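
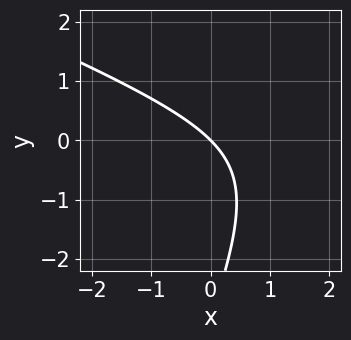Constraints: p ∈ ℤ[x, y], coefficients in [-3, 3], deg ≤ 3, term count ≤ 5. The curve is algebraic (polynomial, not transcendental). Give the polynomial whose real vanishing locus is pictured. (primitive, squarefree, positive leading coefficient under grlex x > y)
x^2 + 2*x*y - y^2 - 3*x - 3*y

(a) deg p = 2. The shape is more complex than any degree-1 curve.
(b) Against the integer gridlines: it crosses the y-axis at the gridline y = 0; it meets the x-axis at x = 0 (among the integer gridlines).
(c) These observations pin down the coefficients.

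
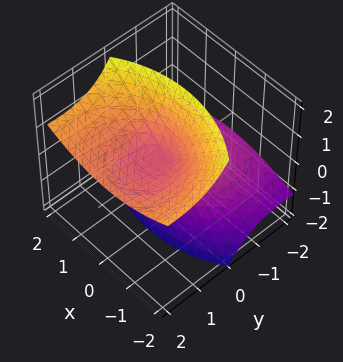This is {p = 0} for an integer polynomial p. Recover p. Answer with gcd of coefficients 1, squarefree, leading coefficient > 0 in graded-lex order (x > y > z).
x^2 + y^2 - 3*y*z - z^2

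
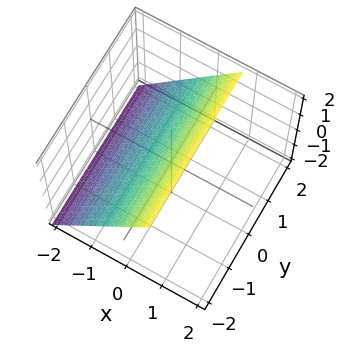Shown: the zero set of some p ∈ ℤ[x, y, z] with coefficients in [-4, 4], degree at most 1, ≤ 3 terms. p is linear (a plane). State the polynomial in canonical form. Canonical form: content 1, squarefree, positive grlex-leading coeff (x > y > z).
3*x - 2*z + 2

(a) The degree is 1 — the surface is flat (a plane).
(b) Observable constraints: it meets the z-axis at z = 1 (among the integer gridlines); the surface avoids every integer y-axis point in the box.
(c) The integer polynomial consistent with all of this is the stated p.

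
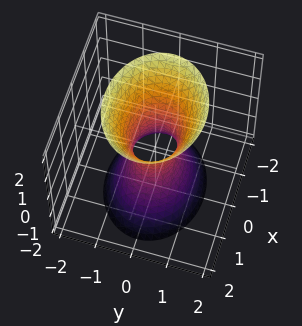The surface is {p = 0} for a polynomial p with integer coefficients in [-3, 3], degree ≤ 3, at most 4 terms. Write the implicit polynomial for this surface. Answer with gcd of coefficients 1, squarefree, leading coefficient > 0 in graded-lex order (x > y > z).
2*x^2 + 3*y^2 - z^2 - 1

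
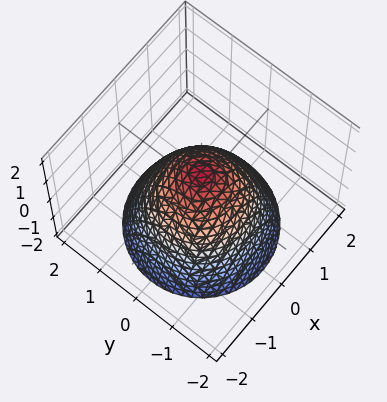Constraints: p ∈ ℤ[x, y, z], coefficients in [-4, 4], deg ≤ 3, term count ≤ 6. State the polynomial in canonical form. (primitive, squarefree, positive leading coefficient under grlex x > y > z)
3*x^2 + 3*y^2 + 3*z - 2

The degree is 2 — the shape is more complex than any degree-1 surface.
Symmetries: rotational symmetry about the z-axis ⇒ p depends on x, y only through x² + y².
Observable constraints: a circular section at z = 0 has radius between 0 and 1.
Solving for integer coefficients yields p as stated.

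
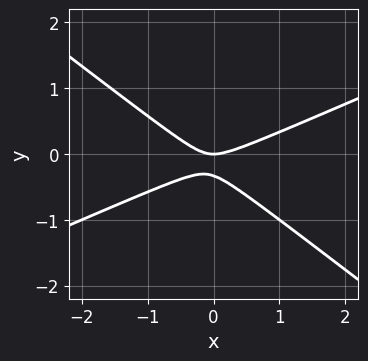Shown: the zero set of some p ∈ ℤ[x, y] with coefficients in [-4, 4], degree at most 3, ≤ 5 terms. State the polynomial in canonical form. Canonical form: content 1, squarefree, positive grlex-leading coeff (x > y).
deg p = 2. The shape is more complex than any degree-1 curve.
Checking where it meets the axes: it crosses the y-axis at the gridline y = 0; it meets the x-axis at x = 0 (among the integer gridlines).
The integer polynomial consistent with all of this is the stated p.

x^2 - x*y - 3*y^2 - y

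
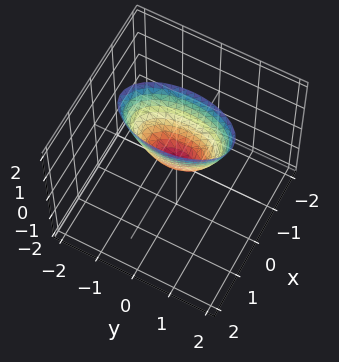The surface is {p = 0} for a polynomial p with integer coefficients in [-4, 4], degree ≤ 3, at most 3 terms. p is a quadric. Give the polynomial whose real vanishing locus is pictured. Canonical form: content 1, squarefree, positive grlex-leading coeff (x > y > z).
1. Degree: a single bowl opening along one axis; a quadric, so deg p = 2.
2. Symmetries: it's symmetric under x → −x, forcing even powers of x; it's symmetric under y → −y, forcing even powers of y.
3. Observable constraints: it meets the y-axis at y = 0 (among the integer gridlines); one x-axis crossing is at x = 0.
4. The integer polynomial consistent with all of this is the stated p.

3*x^2 + y^2 - z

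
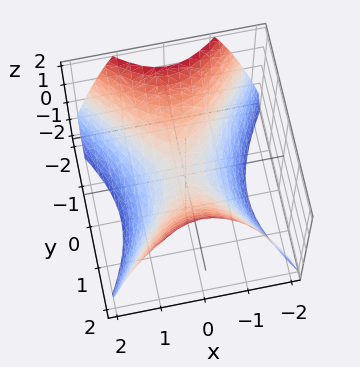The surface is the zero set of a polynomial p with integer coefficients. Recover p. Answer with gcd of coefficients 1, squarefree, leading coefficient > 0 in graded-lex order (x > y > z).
1. The degree is 2 — a hyperbolic paraboloid; a quadric.
2. Symmetries: mirror symmetry y ↦ −y ⇒ only even powers of y; the x ↦ −x reflection is a symmetry, so x appears only in even powers.
3. Observable constraints: it crosses the x-axis at the gridline x = 0; it meets the y-axis at y = 0 (among the integer gridlines).
4. Matching integer coefficients to the picture gives p.

3*x^2 - 2*y^2 + 3*z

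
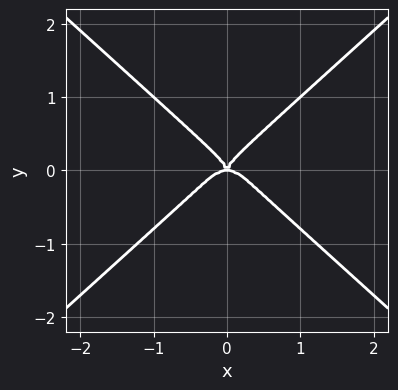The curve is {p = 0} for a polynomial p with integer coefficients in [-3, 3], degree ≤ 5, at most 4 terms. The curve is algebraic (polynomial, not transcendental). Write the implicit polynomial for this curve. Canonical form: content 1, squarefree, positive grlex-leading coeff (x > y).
deg p = 4. The shape is more complex than any degree-3 curve.
Symmetries: mirror symmetry x ↦ −x ⇒ only even powers of x.
Against the integer gridlines: one x-axis crossing is at x = 0; it meets the y-axis at y = 0 (among the integer gridlines).
Assembling these constraints gives the stated polynomial.

2*x^4 - 3*y^4 + x^2*y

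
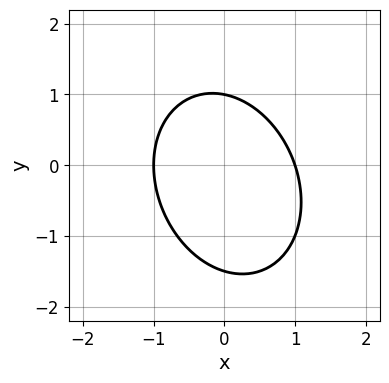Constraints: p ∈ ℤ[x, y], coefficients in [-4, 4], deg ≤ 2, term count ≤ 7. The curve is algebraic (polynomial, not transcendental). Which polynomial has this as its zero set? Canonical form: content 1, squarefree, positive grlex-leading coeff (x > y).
3*x^2 + x*y + 2*y^2 + y - 3

deg p = 2. No degree-1 curve has this shape.
From the visible intercepts: one y-axis crossing is at y = 1; the x-axis gridline crossings are at x ∈ {-1, 1}.
Assembling these constraints gives the stated polynomial.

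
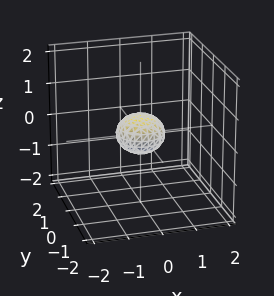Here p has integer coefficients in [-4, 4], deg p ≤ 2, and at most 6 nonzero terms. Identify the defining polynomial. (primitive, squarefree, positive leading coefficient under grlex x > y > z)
1. The degree is 2 — bounded and convex; a quadric.
2. Symmetries: it's symmetric under z → −z, forcing even powers of z; rotational symmetry about the z-axis ⇒ p depends on x, y only through x² + y².
3. Reading off the gridlines: a circular section at z = 0 has radius between 0 and 1.
4. Assembling these constraints gives the stated polynomial.

2*x^2 + 2*y^2 + 3*z^2 - 1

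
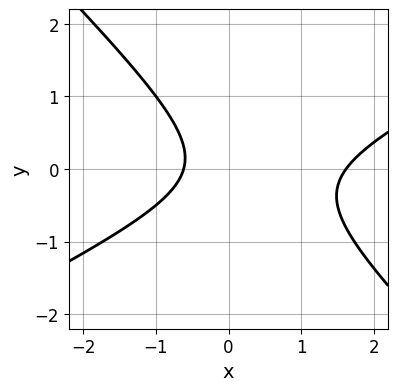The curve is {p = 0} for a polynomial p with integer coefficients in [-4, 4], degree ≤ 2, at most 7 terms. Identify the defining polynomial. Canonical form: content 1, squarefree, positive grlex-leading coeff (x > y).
x^2 - x*y - 2*y^2 - x - 1

(a) The degree is 2 — a generic line meets the curve in up to 2 points.
(b) Reading off the gridlines: it misses every integer gridline on the y-axis.
(c) Fitting integer coefficients to these (and the overall shape) gives p.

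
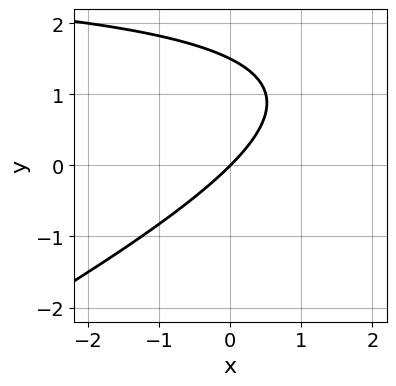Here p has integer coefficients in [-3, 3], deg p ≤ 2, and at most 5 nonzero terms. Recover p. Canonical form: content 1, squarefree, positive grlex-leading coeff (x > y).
x*y - 2*y^2 - 3*x + 3*y

First, deg p = 2.
Next, from the visible intercepts: it meets the y-axis at y = 0 (among the integer gridlines); it meets the x-axis at x = 0 (among the integer gridlines).
Finally, putting this together gives p.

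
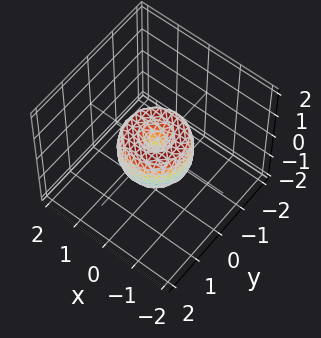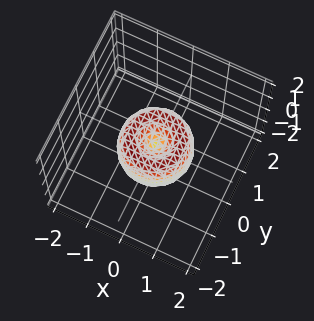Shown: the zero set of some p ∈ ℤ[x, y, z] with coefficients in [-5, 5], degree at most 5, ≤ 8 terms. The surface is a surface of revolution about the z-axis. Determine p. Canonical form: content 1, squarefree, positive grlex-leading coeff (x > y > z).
Degree: a generic line meets the surface in up to 4 points, so deg p = 4.
Symmetries: the z-axis is an axis of rotation, so x and y enter only as x² + y².
Checking where it meets the axes: the y-axis gridline crossings are at y ∈ {-1, 0, 1}; a circular section at z = 0 has radius exactly 1.
Assembling these constraints gives the stated polynomial. Check: (1, 0, 0) on the x-axis lies on the surface, and p(1, 0, 0) = 0. ✓

2*x^4 + 4*x^2*y^2 + 2*y^4 - 2*x^2 - 2*y^2 + z^2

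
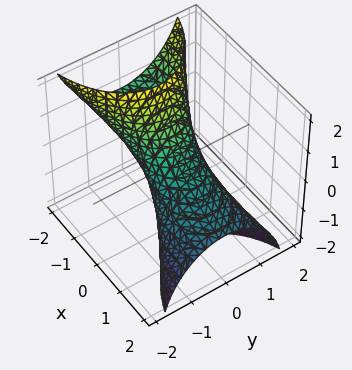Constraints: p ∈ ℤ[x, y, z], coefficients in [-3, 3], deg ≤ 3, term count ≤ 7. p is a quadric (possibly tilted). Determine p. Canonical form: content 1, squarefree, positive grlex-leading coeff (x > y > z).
x^2 + 3*x*z + 2*y^2 + z^2 - 1

First, degree: a generic line meets the surface in up to 2 points, so deg p = 2.
Next, against the integer gridlines: the z-axis gridline crossings are at z ∈ {-1, 1}; among the integer gridlines, it crosses the x-axis at x ∈ {-1, 1}.
Finally, fitting integer coefficients to these (and the overall shape) gives p.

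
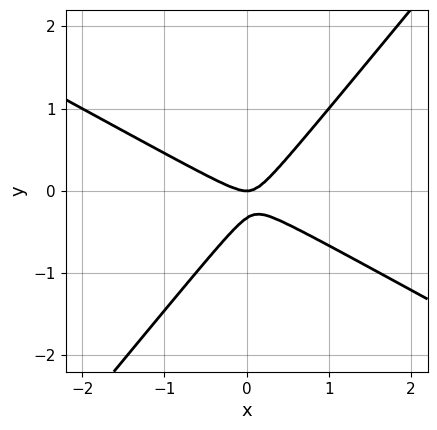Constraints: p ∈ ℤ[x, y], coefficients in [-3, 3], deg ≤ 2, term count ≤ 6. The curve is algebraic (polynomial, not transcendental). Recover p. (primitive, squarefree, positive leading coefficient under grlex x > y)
2*x^2 + 2*x*y - 3*y^2 - y

First, degree: no degree-1 curve has this shape, so deg p = 2.
Then, reading off the gridlines: it meets the x-axis at x = 0 (among the integer gridlines); it crosses the y-axis at the gridline y = 0.
Finally, fitting integer coefficients to these (and the overall shape) gives p.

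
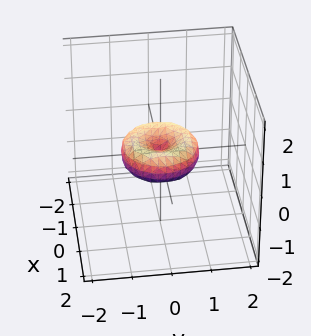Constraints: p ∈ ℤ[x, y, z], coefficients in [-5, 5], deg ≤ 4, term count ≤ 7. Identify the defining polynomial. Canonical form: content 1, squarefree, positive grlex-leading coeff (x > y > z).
deg p = 4.
Symmetry: the z-axis is an axis of rotation, so x and y enter only as x² + y².
Reading off the gridlines: one z-axis crossing is at z = 0; a circular section at z = 0 has radius exactly 1; the x-axis gridline crossings are at x ∈ {-1, 0, 1}.
Matching integer coefficients to the picture gives p.

2*x^4 + 4*x^2*y^2 + 2*y^4 - 2*x^2 - 2*y^2 + 3*z^2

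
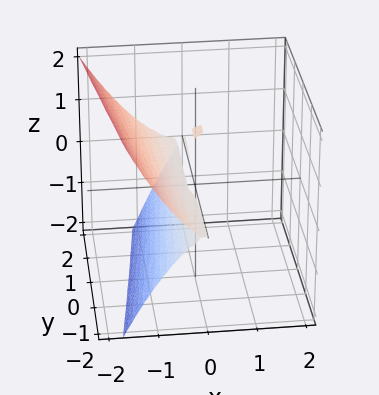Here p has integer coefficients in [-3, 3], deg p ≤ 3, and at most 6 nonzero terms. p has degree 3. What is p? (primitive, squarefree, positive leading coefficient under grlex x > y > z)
3*x^3 - x*y*z - 2*x*z + 3*z^2

1. I count 2 distinct pieces. They look like related sheets of one shape, so recover p as a whole.
2. deg p = 3. No degree-2 surface has this shape.
3. From the axis intercepts and sections: the visible y-axis segment lies entirely on the surface; one x-axis crossing is at x = 0; it meets the z-axis at z = 0 (among the integer gridlines).
4. Assembling these constraints gives the stated polynomial.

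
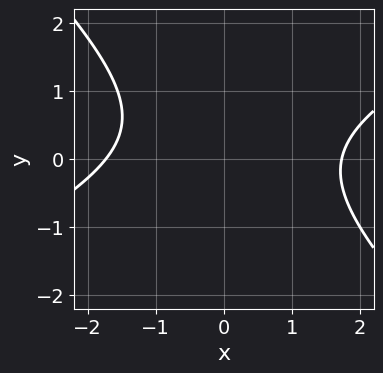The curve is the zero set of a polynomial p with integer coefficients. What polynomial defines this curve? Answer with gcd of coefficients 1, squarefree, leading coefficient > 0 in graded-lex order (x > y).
First, degree: the shape is more complex than any degree-1 curve, so deg p = 2.
Then, from the axis intercepts and sections: the curve avoids every integer y-axis point in the box.
Finally, together with the visible shape, these determine p as stated.

x^2 - x*y - 2*y^2 + y - 3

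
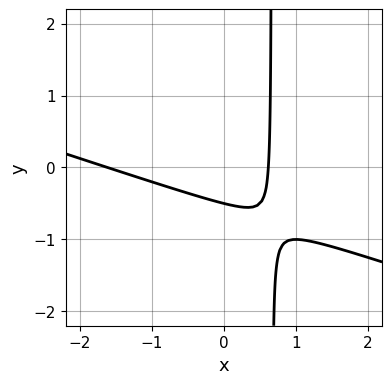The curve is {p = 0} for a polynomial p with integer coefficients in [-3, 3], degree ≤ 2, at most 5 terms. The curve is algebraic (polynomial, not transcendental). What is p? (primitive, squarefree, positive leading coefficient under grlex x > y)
x^2 + 3*x*y + x - 2*y - 1

First, the degree is 2 — a generic line meets the curve in up to 2 points.
Finally, solving for integer coefficients yields p as stated.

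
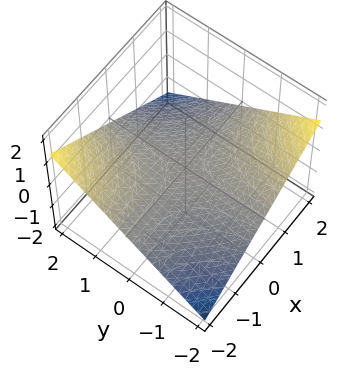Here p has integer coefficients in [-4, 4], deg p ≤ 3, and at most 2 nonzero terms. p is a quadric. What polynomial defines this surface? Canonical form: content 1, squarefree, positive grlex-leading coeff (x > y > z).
deg p = 2. A saddle surface; a quadric.
Against the integer gridlines: one z-axis crossing is at z = 0; every point of the y-axis in the box is on the surface; the visible x-axis segment lies entirely on the surface.
Assembling these constraints gives the stated polynomial.

x*y + 3*z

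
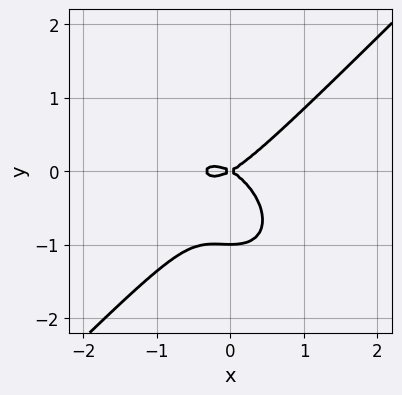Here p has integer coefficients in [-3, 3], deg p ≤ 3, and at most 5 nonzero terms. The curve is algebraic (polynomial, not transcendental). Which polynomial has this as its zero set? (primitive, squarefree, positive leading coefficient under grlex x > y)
3*x^3 - 3*y^3 + x^2 - 3*y^2

(a) deg p = 3.
(b) Observable constraints: the y-axis gridline crossings are at y ∈ {-1, 0}; it crosses the x-axis at the gridline x = 0.
(c) Assembling these constraints gives the stated polynomial.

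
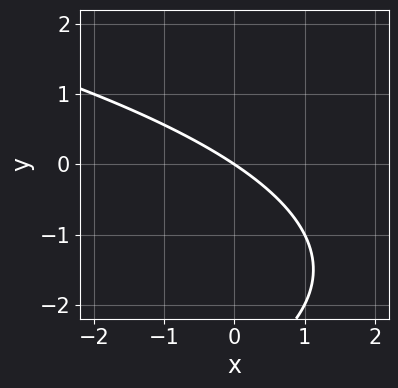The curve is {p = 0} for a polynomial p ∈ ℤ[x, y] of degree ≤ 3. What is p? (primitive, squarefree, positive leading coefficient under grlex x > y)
y^2 + 2*x + 3*y

deg p = 2. The shape is more complex than any degree-1 curve.
Observable constraints: one y-axis crossing is at y = 0; it meets the x-axis at x = 0 (among the integer gridlines).
The integer polynomial consistent with all of this is the stated p.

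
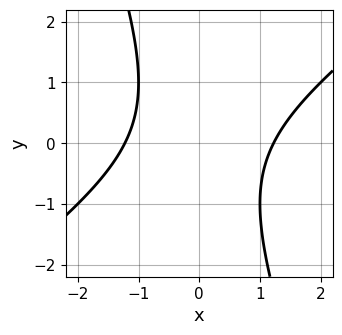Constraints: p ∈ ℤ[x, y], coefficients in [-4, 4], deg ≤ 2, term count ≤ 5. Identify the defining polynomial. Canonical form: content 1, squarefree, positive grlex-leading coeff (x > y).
2*x^2 - 2*x*y - y^2 - 3

(a) deg p = 2. A generic line meets the curve in up to 2 points.
(b) From the axis intercepts and sections: no y-intercept at any integer in the box.
(c) Fitting integer coefficients to these (and the overall shape) gives p.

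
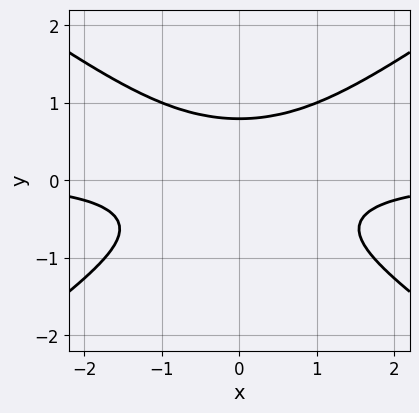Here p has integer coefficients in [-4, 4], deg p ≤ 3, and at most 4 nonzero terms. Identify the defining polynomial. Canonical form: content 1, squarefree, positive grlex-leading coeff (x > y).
x^2*y - 2*y^3 + 1

deg p = 3. The shape is more complex than any degree-2 curve.
Symmetries: it's symmetric under x → −x, forcing even powers of x.
From the visible intercepts: it misses every integer gridline on the x-axis.
Matching integer coefficients to the picture gives p.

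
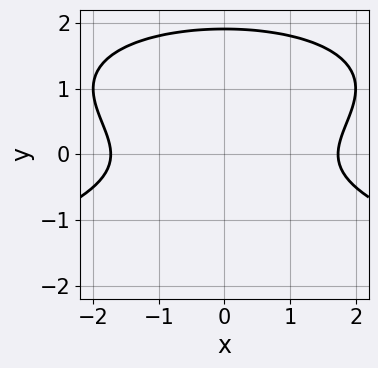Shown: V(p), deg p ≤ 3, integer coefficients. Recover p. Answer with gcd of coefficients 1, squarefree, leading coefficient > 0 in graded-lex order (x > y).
First, the degree is 3 — no degree-2 curve has this shape.
Next, symmetries: mirror symmetry x ↦ −x ⇒ only even powers of x.
Finally, the integer polynomial consistent with all of this is the stated p.

2*y^3 + x^2 - 3*y^2 - 3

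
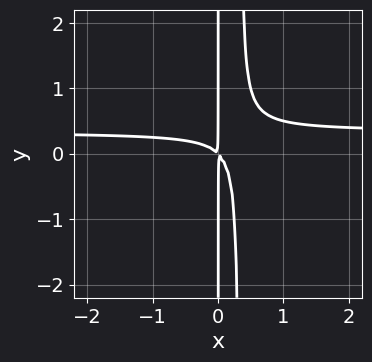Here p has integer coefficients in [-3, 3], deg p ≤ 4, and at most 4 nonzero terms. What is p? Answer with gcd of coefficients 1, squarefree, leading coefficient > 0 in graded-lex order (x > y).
3*x^2*y - x^2 - x*y

First, degree: a generic line meets the curve in up to 3 points, so deg p = 3.
Next, checking where it meets the axes: the visible y-axis segment lies entirely on the curve.
Finally, fitting integer coefficients to these (and the overall shape) gives p.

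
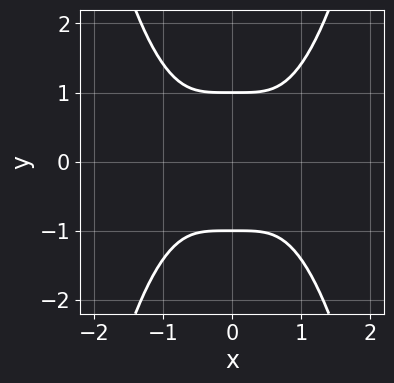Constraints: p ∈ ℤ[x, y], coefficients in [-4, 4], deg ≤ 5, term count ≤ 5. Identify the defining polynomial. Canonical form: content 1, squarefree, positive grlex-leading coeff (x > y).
Degree: the shape is more complex than any degree-3 curve, so deg p = 4.
Symmetries: it's symmetric under y → −y, forcing even powers of y; mirror symmetry x ↦ −x ⇒ only even powers of x.
Observable constraints: the y-axis gridline crossings are at y ∈ {-1, 1}; no x-intercept at any integer in the box.
Assembling these constraints gives the stated polynomial.

x^4 - y^2 + 1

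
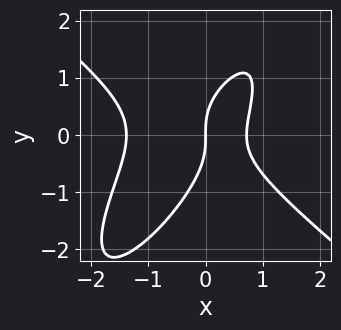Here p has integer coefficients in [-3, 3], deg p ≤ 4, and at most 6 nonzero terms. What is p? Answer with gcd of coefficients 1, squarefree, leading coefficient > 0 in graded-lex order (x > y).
3*x^3 - 3*x*y^2 + 2*y^3 + 2*x^2 - 3*x

(a) The degree is 3 — a generic line meets the curve in up to 3 points.
(b) Checking where it meets the axes: it crosses the x-axis at the gridline x = 0; it meets the y-axis at y = 0 (among the integer gridlines).
(c) The integer polynomial consistent with all of this is the stated p.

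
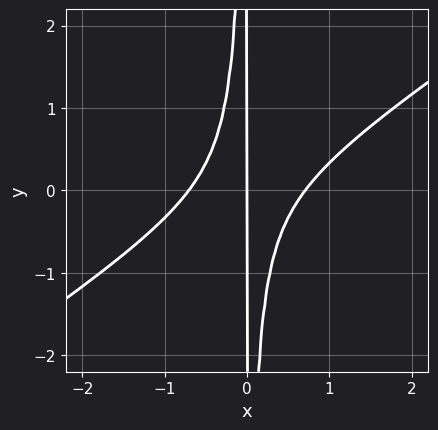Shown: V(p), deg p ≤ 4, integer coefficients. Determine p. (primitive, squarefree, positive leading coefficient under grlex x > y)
2*x^3 - 3*x^2*y - x

First, degree: a generic line meets the curve in up to 3 points, so deg p = 3.
Next, against the integer gridlines: every point of the y-axis in the box is on the curve; it meets the x-axis at x = 0 (among the integer gridlines).
Finally, matching integer coefficients to the picture gives p.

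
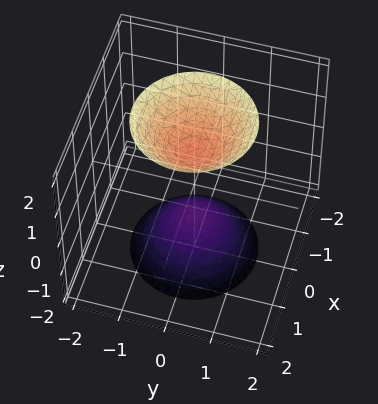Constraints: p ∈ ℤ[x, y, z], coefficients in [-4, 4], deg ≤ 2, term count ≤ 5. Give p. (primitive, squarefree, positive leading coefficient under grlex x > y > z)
2*x^2 + 2*y^2 - z^2 + 1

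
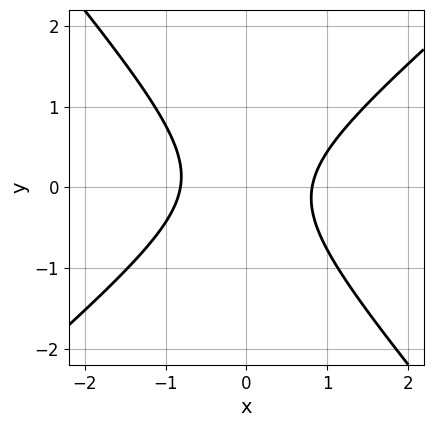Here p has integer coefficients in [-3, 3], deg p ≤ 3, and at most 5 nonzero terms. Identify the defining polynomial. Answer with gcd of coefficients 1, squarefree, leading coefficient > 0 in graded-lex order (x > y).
First, degree: the shape is more complex than any degree-1 curve, so deg p = 2.
Then, against the integer gridlines: the curve avoids every integer y-axis point in the box.
Finally, solving for integer coefficients yields p as stated.

3*x^2 - x*y - 3*y^2 - 2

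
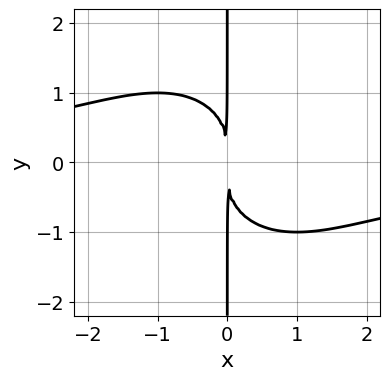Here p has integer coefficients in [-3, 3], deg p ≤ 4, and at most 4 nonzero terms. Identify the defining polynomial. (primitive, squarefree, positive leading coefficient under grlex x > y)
1. The degree is 4 — a generic line meets the curve in up to 4 points.
2. From the visible intercepts: every point of the y-axis in the box is on the curve.
3. Matching integer coefficients to the picture gives p.

x^3*y + x*y^3 + 2*x^2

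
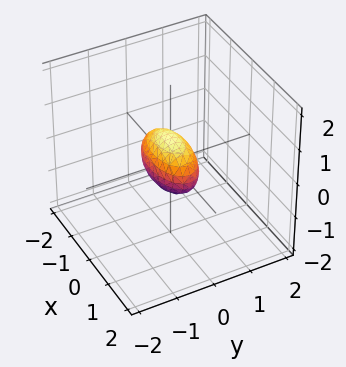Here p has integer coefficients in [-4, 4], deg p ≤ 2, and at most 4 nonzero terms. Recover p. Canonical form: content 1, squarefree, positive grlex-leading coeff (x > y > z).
x^2 + 3*y^2 + 2*z^2 - 1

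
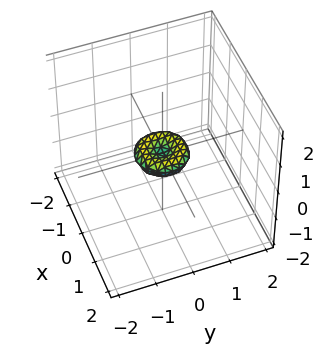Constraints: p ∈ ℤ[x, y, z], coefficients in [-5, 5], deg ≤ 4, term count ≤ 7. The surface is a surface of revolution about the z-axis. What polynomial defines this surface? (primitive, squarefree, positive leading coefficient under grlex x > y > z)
2*x^4 + 4*x^2*y^2 + 2*y^4 - x^2 - y^2 + 3*z^2

1. deg p = 4.
2. Symmetry: every cross-section ⟂ z is a circle, so x, y appear only via x² + y².
3. From the visible intercepts: one y-axis crossing is at y = 0; a circular section at z = 0 has radius between 0 and 1.
4. Solving for integer coefficients yields p as stated.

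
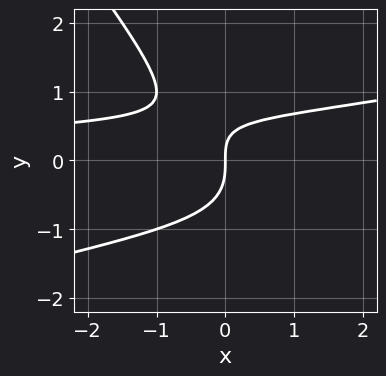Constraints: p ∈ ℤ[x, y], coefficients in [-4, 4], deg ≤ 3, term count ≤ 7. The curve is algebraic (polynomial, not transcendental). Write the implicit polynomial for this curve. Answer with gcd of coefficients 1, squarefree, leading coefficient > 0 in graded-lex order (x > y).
x^2*y - 3*x*y^2 - 3*y^3 - 2*x*y + 3*x

First, deg p = 3.
Then, reading off the gridlines: it meets the x-axis at x = 0 (among the integer gridlines); it crosses the y-axis at the gridline y = 0.
Finally, fitting integer coefficients to these (and the overall shape) gives p.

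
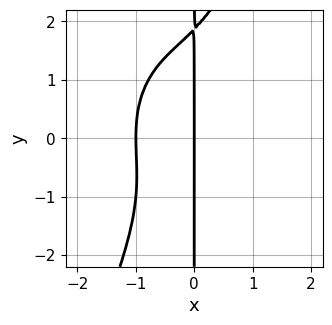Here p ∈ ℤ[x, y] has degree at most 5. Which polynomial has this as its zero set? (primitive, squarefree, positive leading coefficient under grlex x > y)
(a) The degree is 4 — no degree-3 curve has this shape.
(b) Against the integer gridlines: the x-axis gridline crossings are at x ∈ {-1, 0}; every point of the y-axis in the box is on the curve.
(c) Solving for integer coefficients yields p as stated.

3*x^4 + 2*x^2*y^2 - x*y^3 + x*y^2 + 3*x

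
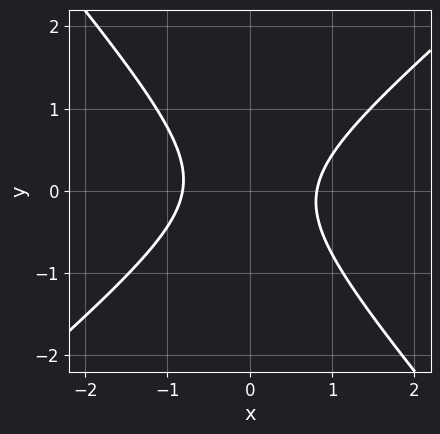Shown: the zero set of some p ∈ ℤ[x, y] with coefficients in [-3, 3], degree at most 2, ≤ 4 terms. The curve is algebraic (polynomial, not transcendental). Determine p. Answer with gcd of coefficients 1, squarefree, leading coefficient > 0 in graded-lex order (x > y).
(a) The degree is 2 — no degree-1 curve has this shape.
(b) From the axis intercepts and sections: it misses every integer gridline on the y-axis.
(c) Solving for integer coefficients yields p as stated.

3*x^2 - x*y - 3*y^2 - 2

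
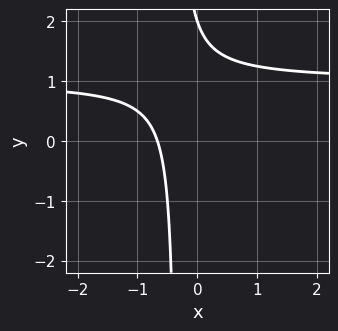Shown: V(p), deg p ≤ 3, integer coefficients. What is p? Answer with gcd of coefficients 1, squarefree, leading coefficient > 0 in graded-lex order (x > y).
3*x*y - 3*x + y - 2

Degree: no degree-1 curve has this shape, so deg p = 2.
Against the integer gridlines: one y-axis crossing is at y = 2.
The integer polynomial consistent with all of this is the stated p.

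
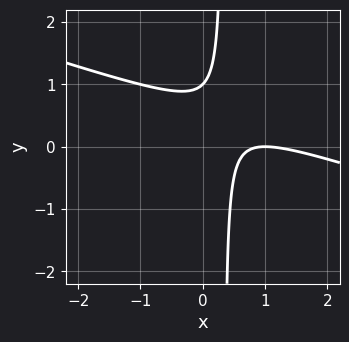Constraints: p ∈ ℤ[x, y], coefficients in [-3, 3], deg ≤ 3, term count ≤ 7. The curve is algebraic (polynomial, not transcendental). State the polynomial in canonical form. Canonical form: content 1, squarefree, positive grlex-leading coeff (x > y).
x^2 + 3*x*y - 2*x - y + 1

1. The degree is 2 — no degree-1 curve has this shape.
2. Reading off the gridlines: it meets the x-axis at x = 1 (among the integer gridlines); it meets the y-axis at y = 1 (among the integer gridlines).
3. Putting this together gives p.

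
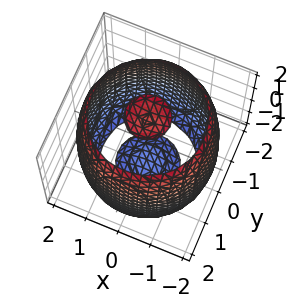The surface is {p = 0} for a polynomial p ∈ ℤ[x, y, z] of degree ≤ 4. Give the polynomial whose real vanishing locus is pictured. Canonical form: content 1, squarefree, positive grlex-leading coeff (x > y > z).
x^4 + 2*x^2*y^2 + y^4 - 3*x^2 - 3*y^2 + z^2 - 3

1. The picture has 3 separate pieces.
2. deg p = 4.
3. Symmetries: the surface is invariant under rotation about z: p = q(x² + y², z).
4. Reading off the gridlines: a circular section at z = 0 has radius between 1 and 2.
5. These observations pin down the coefficients.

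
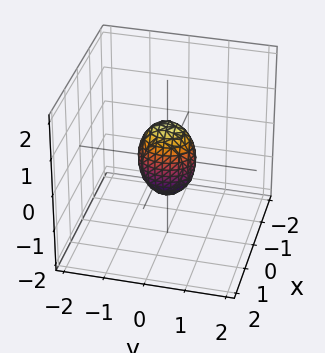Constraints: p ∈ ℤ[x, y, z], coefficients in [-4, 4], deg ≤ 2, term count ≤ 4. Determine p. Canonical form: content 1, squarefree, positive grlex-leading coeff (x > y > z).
3*x^2 + 2*y^2 + z^2 - 1

1. The degree is 2 — bounded and convex; a quadric.
2. Symmetries: mirror symmetry y ↦ −y ⇒ only even powers of y; it's symmetric under z → −z, forcing even powers of z; it's symmetric under x → −x, forcing even powers of x.
3. From the visible intercepts: the z-axis gridline crossings are at z ∈ {-1, 1}.
4. Together with the visible shape, these determine p as stated.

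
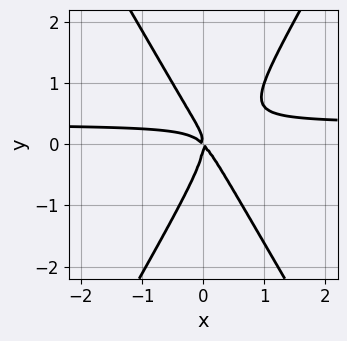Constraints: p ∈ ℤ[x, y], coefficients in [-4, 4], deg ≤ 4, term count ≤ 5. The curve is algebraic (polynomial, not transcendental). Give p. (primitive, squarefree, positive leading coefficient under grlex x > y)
1. deg p = 3. The shape is more complex than any degree-2 curve.
2. From the axis intercepts and sections: it crosses the y-axis at the gridline y = 0; it crosses the x-axis at the gridline x = 0.
3. The integer polynomial consistent with all of this is the stated p.

3*x^2*y - y^3 - x^2 - x*y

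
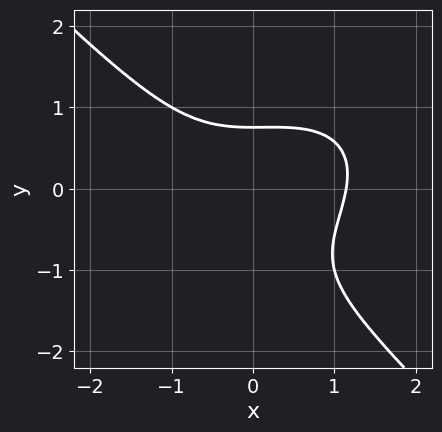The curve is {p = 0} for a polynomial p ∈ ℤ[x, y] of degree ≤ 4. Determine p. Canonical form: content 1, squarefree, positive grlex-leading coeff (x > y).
2*x^3 - x^2*y + 3*y^3 + 3*y^2 - 3

(a) The degree is 3 — the shape is more complex than any degree-2 curve.
(b) Putting this together gives p.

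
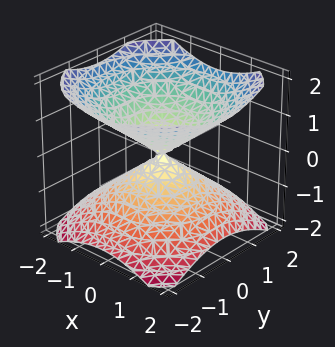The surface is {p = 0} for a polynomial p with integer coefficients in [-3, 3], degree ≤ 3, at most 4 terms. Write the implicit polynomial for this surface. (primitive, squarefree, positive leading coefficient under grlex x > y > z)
2*x^2 + 2*y^2 - 3*z^2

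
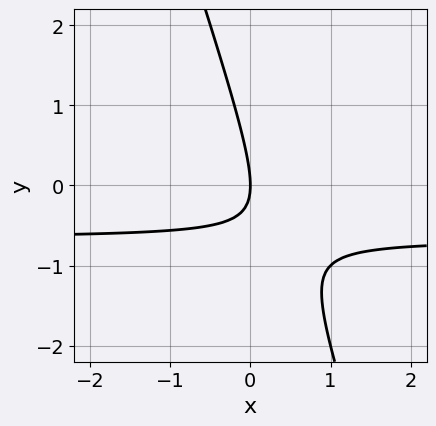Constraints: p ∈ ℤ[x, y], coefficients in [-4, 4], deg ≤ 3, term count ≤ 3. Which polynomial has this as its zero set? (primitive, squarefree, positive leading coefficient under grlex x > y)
(a) deg p = 2.
(b) From the axis intercepts and sections: one x-axis crossing is at x = 0; one y-axis crossing is at y = 0.
(c) Solving for integer coefficients yields p as stated.

3*x*y + y^2 + 2*x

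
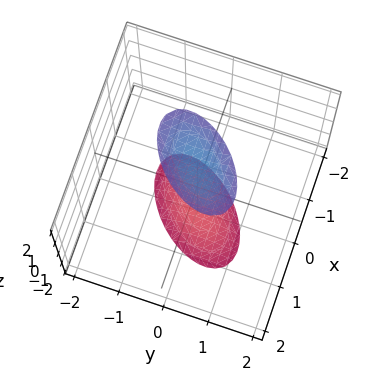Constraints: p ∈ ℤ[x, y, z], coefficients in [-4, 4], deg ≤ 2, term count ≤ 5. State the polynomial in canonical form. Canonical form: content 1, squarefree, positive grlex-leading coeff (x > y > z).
1. There are 2 components.
2. The degree is 2 — a generic line meets the surface in up to 2 points.
3. Observable constraints: it misses every integer gridline on the y-axis; no x-intercept at any integer in the box.
4. Solving for integer coefficients yields p as stated.

2*x^2 - 2*x*y + 2*y^2 - z^2 + 3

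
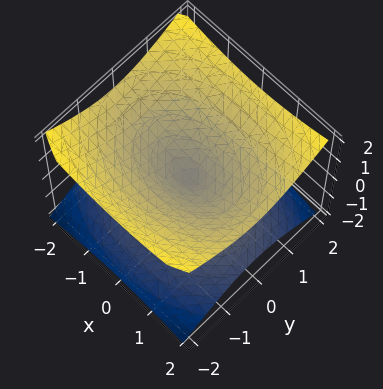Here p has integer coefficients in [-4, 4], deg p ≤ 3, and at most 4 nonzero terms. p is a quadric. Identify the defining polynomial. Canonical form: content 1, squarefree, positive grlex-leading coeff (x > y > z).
x^2 + 2*y^2 - 3*z^2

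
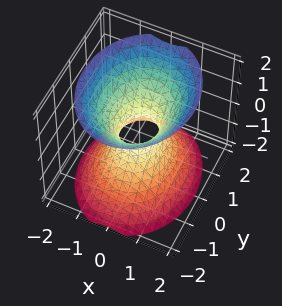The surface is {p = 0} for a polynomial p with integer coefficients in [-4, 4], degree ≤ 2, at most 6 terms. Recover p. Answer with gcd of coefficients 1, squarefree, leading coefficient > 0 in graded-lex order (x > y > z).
3*x^2 + 2*y^2 - 2*z^2 - 1

The degree is 2 — an hourglass — one-sheet hyperboloid; a quadric.
Symmetries: mirror symmetry y ↦ −y ⇒ only even powers of y; it's symmetric under z → −z, forcing even powers of z; mirror symmetry x ↦ −x ⇒ only even powers of x.
From the visible intercepts: no z-intercept at any integer in the box.
The integer polynomial consistent with all of this is the stated p.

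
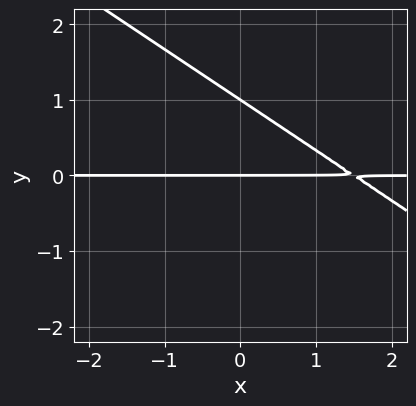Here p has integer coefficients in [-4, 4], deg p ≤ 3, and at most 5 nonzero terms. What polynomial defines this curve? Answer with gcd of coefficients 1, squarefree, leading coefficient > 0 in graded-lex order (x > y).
deg p = 2. The shape is more complex than any degree-1 curve.
Checking where it meets the axes: the visible x-axis segment lies entirely on the curve; the y-axis gridline crossings are at y ∈ {0, 1}.
The integer polynomial consistent with all of this is the stated p.

2*x*y + 3*y^2 - 3*y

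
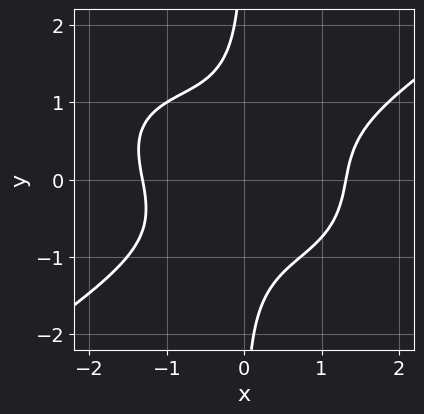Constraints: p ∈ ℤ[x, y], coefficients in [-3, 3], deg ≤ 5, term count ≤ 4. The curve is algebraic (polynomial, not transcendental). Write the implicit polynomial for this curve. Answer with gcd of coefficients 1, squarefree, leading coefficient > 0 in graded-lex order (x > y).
The degree is 4 — no degree-3 curve has this shape.
Reading off the gridlines: no y-intercept at any integer in the box.
Assembling these constraints gives the stated polynomial.

x^4 - 3*x*y^3 - x^2*y - 3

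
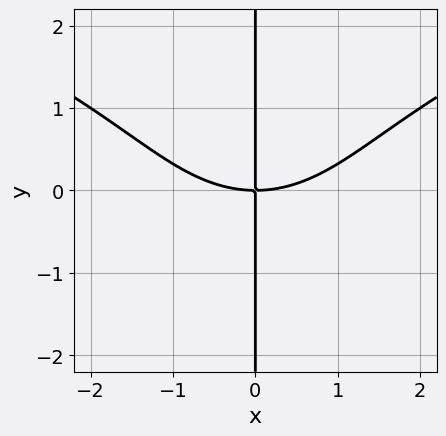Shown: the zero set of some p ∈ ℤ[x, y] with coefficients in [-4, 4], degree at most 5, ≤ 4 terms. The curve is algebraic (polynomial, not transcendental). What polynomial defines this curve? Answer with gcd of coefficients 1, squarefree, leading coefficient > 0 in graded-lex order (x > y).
x*y^3 - x^3 + 3*x*y

The degree is 4 — no degree-3 curve has this shape.
From the visible intercepts: every point of the y-axis in the box is on the curve; it crosses the x-axis at the gridline x = 0.
Matching integer coefficients to the picture gives p.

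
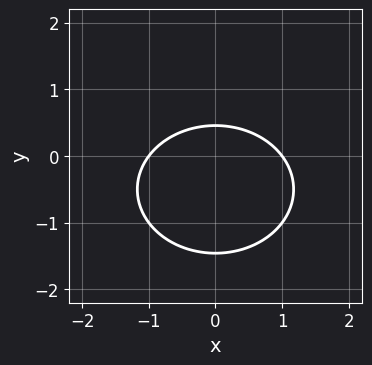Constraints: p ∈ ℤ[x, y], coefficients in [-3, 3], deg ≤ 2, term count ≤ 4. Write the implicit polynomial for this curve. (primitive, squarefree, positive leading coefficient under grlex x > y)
2*x^2 + 3*y^2 + 3*y - 2

1. Degree: a generic line meets the curve in up to 2 points, so deg p = 2.
2. Symmetries: the x ↦ −x reflection is a symmetry, so x appears only in even powers.
3. Checking where it meets the axes: the x-axis gridline crossings are at x ∈ {-1, 1}.
4. Solving for integer coefficients yields p as stated.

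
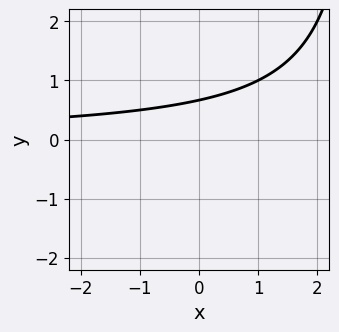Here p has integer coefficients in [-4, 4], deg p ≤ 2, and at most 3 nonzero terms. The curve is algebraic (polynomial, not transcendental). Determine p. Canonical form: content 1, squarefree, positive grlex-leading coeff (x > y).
x*y - 3*y + 2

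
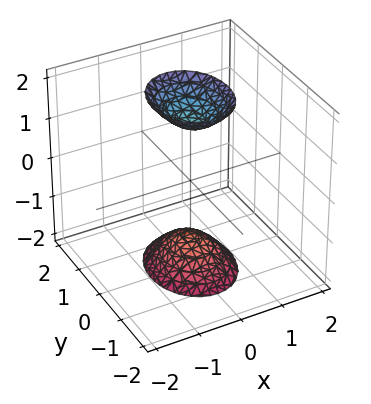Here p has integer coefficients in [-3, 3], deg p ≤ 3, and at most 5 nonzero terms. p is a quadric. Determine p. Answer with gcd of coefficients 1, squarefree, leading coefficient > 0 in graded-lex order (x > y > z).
First, I count 2 distinct pieces. Treating them together as one polynomial.
Next, deg p = 2. Two sheets facing apart; a quadric.
Next, symmetries: the y ↦ −y reflection is a symmetry, so y appears only in even powers; mirror symmetry x ↦ −x ⇒ only even powers of x; mirror symmetry z ↦ −z ⇒ only even powers of z.
Then, from the axis intercepts and sections: it misses every integer gridline on the y-axis; it misses every integer gridline on the x-axis.
Finally, matching integer coefficients to the picture gives p.

3*x^2 + 2*y^2 - z^2 + 2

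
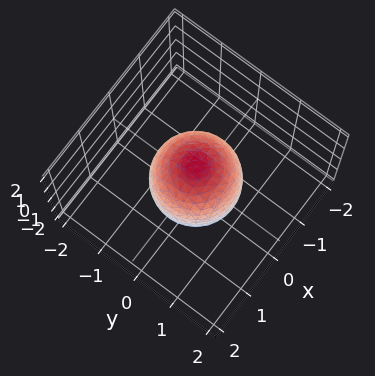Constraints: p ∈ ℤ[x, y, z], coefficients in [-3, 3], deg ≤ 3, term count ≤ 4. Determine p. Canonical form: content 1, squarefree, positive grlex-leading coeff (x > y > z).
2*x^2 + 2*y^2 + z^2 - 2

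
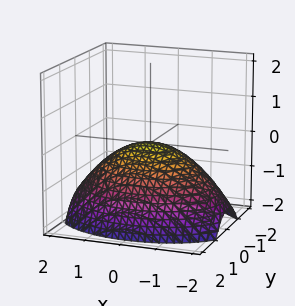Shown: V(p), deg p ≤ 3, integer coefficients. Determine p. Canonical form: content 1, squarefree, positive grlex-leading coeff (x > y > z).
x^2 + 2*y^2 + 3*z

The degree is 2 — a single bowl opening along one axis; a quadric.
Symmetries: mirror symmetry x ↦ −x ⇒ only even powers of x; mirror symmetry y ↦ −y ⇒ only even powers of y.
Checking where it meets the axes: it meets the z-axis at z = 0 (among the integer gridlines); it crosses the x-axis at the gridline x = 0.
Together with the visible shape, these determine p as stated.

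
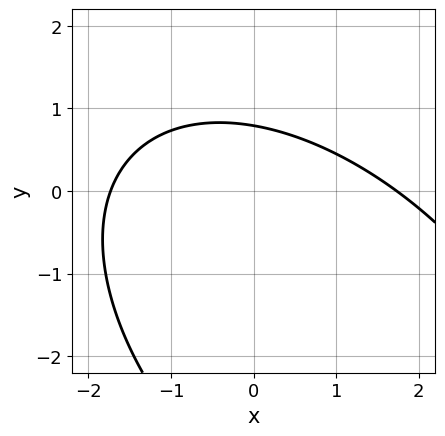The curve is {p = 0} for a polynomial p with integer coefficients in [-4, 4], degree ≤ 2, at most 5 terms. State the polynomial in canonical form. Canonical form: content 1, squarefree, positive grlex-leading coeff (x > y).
x^2 + x*y + y^2 + 3*y - 3

First, the degree is 2 — no degree-1 curve has this shape.
Finally, solving for integer coefficients yields p as stated.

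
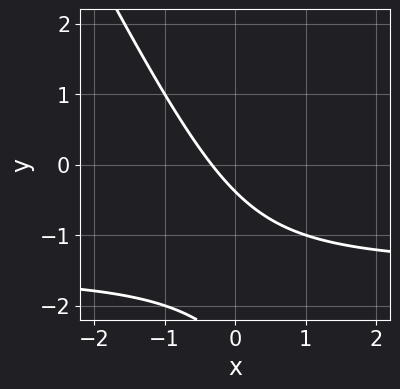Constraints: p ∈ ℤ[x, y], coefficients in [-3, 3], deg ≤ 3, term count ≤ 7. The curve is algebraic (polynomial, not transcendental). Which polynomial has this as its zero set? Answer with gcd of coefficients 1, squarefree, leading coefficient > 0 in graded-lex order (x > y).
2*x*y + y^2 + 3*x + 3*y + 1

deg p = 2.
Putting this together gives p.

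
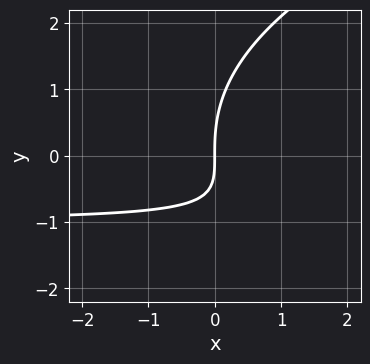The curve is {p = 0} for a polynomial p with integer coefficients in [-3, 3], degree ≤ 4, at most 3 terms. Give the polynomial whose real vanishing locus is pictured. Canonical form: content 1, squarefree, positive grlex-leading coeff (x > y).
1. Degree: the shape is more complex than any degree-2 curve, so deg p = 3.
2. Checking where it meets the axes: one x-axis crossing is at x = 0; it meets the y-axis at y = 0 (among the integer gridlines).
3. These observations pin down the coefficients.

y^3 - 3*x*y - 3*x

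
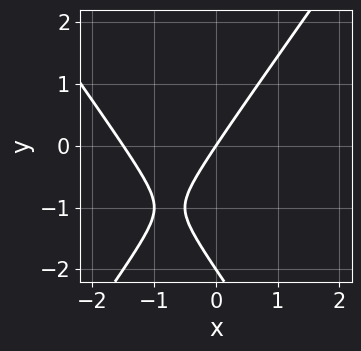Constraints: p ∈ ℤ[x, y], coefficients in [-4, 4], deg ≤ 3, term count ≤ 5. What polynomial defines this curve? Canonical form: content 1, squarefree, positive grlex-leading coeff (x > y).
First, the degree is 2 — a generic line meets the curve in up to 2 points.
Then, from the visible intercepts: it crosses the x-axis at the gridline x = 0; among the integer gridlines, it crosses the y-axis at y ∈ {-2, 0}.
Finally, fitting integer coefficients to these (and the overall shape) gives p.

2*x^2 - y^2 + 3*x - 2*y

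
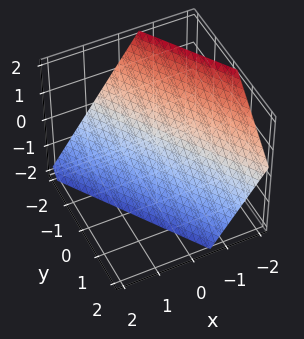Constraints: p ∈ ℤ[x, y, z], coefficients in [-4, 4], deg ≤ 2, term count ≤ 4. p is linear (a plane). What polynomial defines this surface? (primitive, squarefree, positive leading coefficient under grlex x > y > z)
3*x + 2*y + 2*z + 2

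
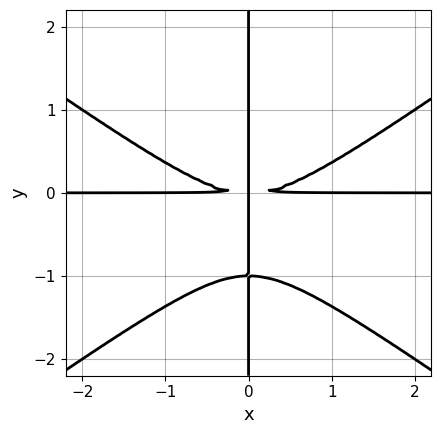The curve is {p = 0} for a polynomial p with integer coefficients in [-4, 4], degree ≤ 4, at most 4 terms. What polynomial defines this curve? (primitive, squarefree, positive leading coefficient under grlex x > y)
1. The degree is 4 — the shape is more complex than any degree-3 curve.
2. Against the integer gridlines: every point of the x-axis in the box is on the curve; every point of the y-axis in the box is on the curve.
3. Together with the visible shape, these determine p as stated.

x^3*y - 2*x*y^3 - 2*x*y^2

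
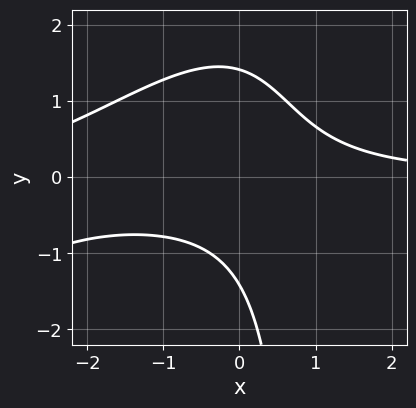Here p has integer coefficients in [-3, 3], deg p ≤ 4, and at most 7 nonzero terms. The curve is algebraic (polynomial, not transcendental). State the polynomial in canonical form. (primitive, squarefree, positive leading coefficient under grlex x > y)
x^2*y - x*y^2 + 2*x*y + y^2 - 2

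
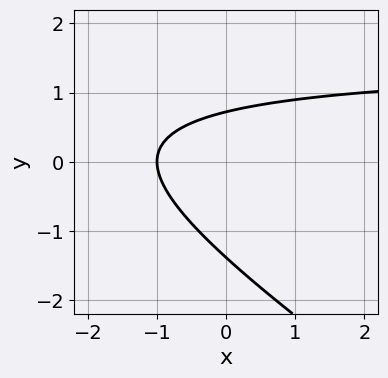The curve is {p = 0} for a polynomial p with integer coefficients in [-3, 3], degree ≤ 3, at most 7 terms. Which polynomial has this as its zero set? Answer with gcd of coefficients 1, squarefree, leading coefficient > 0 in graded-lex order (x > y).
1. deg p = 2.
2. Against the integer gridlines: it meets the x-axis at x = -1 (among the integer gridlines).
3. Matching integer coefficients to the picture gives p.

2*x*y + 3*y^2 - 3*x + 2*y - 3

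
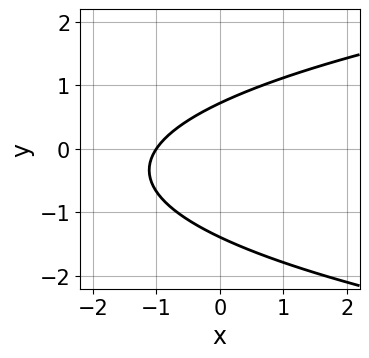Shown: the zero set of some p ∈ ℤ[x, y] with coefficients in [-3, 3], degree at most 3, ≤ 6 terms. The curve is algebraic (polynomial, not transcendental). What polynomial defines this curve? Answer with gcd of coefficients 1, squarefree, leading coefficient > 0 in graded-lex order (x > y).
1. The degree is 2 — no degree-1 curve has this shape.
2. From the visible intercepts: one x-axis crossing is at x = -1.
3. Together with the visible shape, these determine p as stated.

3*y^2 - 3*x + 2*y - 3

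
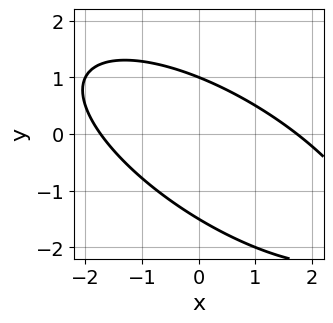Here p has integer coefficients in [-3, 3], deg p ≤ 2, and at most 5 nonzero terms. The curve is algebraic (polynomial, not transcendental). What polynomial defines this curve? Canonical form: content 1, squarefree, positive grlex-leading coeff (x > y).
1. deg p = 2. The shape is more complex than any degree-1 curve.
2. From the visible intercepts: one y-axis crossing is at y = 1.
3. Solving for integer coefficients yields p as stated.

x^2 + 2*x*y + 2*y^2 + y - 3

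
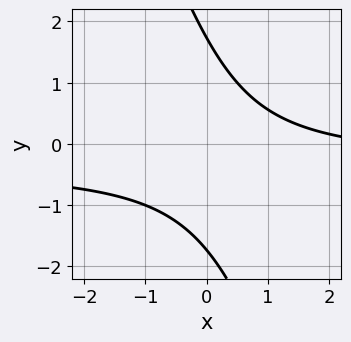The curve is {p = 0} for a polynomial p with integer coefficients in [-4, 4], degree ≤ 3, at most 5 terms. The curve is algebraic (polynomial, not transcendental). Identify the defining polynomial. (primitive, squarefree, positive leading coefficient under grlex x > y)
3*x*y + y^2 + x - 3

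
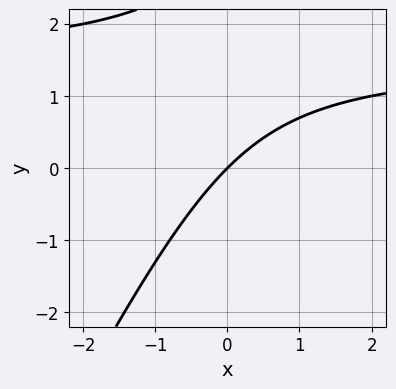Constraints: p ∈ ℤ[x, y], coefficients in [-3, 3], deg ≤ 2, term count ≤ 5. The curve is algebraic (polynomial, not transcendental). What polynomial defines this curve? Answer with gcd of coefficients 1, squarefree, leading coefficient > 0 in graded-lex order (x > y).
First, degree: a generic line meets the curve in up to 2 points, so deg p = 2.
Then, observable constraints: it crosses the y-axis at the gridline y = 0; one x-axis crossing is at x = 0.
Finally, fitting integer coefficients to these (and the overall shape) gives p.

2*x*y - y^2 - 3*x + 3*y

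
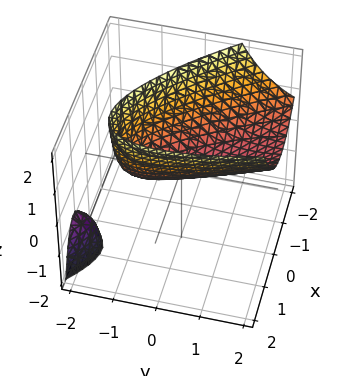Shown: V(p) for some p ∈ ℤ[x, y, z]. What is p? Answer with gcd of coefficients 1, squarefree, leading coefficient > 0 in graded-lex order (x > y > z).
I count 2 distinct pieces. Treating them together as one polynomial.
The degree is 2 — no degree-1 surface has this shape.
From the visible intercepts: one x-axis crossing is at x = 0; it meets the z-axis at z = 0 (among the integer gridlines); one y-axis crossing is at y = 0.
The integer polynomial consistent with all of this is the stated p.

3*x^2 + 3*x*y + y^2 - 2*y*z - 3*z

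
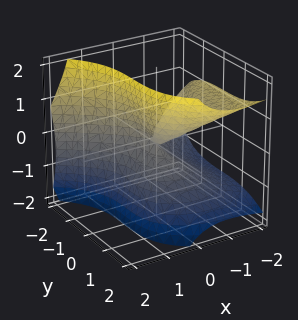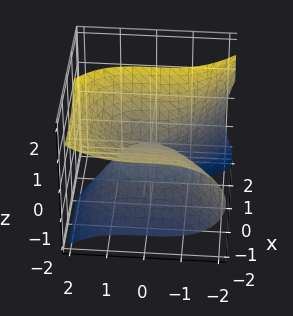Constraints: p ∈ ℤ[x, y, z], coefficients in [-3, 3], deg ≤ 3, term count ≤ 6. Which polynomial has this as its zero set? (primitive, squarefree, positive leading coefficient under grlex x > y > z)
Degree: a generic line meets the surface in up to 3 points, so deg p = 3.
From the axis intercepts and sections: it meets the y-axis at y = 0 (among the integer gridlines); one x-axis crossing is at x = 0; one z-axis crossing is at z = 0.
These observations pin down the coefficients.

2*x*z^2 + y^3 + 2*x^2 + x*z - 2*z^2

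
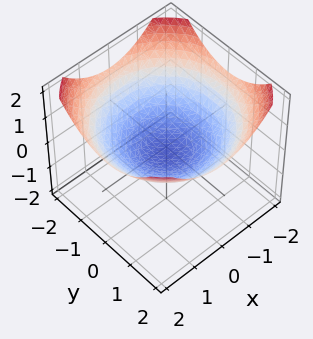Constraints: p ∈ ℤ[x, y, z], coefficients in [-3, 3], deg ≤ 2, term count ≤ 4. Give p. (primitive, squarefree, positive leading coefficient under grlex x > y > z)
The degree is 2 — a generic line meets the surface in up to 2 points.
By symmetry, the z-axis is an axis of rotation, so x and y enter only as x² + y².
Observable constraints: the y-axis gridline crossings are at y ∈ {-1, 1}; among the integer gridlines, it crosses the x-axis at x ∈ {-1, 1}; a circular section at z = 0 has radius exactly 1.
Solving for integer coefficients yields p as stated.

x^2 + y^2 - 3*z - 1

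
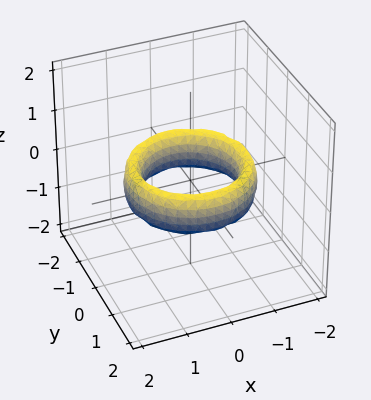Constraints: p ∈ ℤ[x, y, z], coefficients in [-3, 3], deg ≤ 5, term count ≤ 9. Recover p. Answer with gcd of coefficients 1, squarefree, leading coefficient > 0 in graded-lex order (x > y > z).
1. Degree: the shape is more complex than any degree-3 surface, so deg p = 4.
2. Symmetry: every cross-section ⟂ z is a circle, so x, y appear only via x² + y².
3. Checking where it meets the axes: no z-intercept at any integer in the box; the y-axis gridline crossings are at y ∈ {-1, 1}; a circular section at z = 0 has radius exactly 1; the x-axis gridline crossings are at x ∈ {-1, 1}.
4. Fitting integer coefficients to these (and the overall shape) gives p.

x^4 + 2*x^2*y^2 + y^4 - 3*x^2 - 3*y^2 + z^2 + 2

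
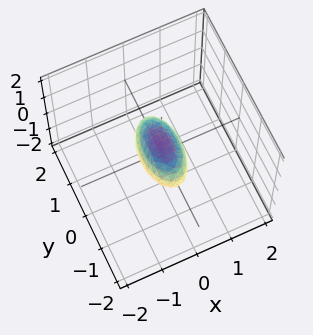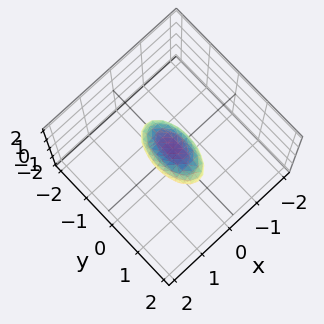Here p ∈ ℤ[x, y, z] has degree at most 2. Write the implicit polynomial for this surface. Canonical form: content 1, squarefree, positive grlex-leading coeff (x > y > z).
3*x^2 + y^2 + 2*z^2 - 1

Degree: bounded and convex; a quadric, so deg p = 2.
Symmetries: it's symmetric under z → −z, forcing even powers of z; the y ↦ −y reflection is a symmetry, so y appears only in even powers; it's symmetric under x → −x, forcing even powers of x.
Checking where it meets the axes: the y-axis gridline crossings are at y ∈ {-1, 1}.
These observations pin down the coefficients.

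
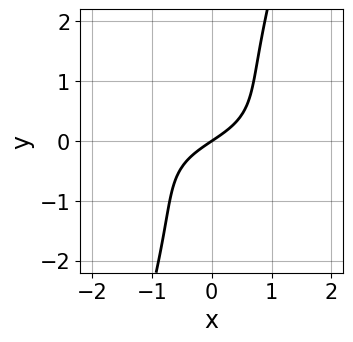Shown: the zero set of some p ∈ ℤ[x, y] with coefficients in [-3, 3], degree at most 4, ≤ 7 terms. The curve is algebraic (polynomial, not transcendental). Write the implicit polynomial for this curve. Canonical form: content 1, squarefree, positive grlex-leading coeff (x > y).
deg p = 3. A generic line meets the curve in up to 3 points.
Checking where it meets the axes: one y-axis crossing is at y = 0; one x-axis crossing is at x = 0.
Matching integer coefficients to the picture gives p.

x^2*y + 3*x*y^2 - y^3 + 2*x - 3*y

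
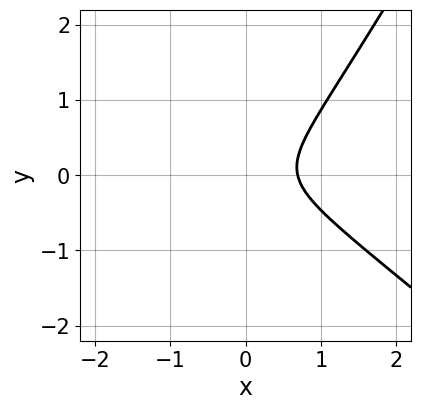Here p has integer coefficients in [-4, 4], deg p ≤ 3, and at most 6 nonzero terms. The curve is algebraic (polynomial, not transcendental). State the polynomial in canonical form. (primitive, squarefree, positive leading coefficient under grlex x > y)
deg p = 3. No degree-2 curve has this shape.
Against the integer gridlines: no y-intercept at any integer in the box.
Together with the visible shape, these determine p as stated.

3*x^3 + 2*x^2*y - 2*x*y^2 - 3*y^2 - 1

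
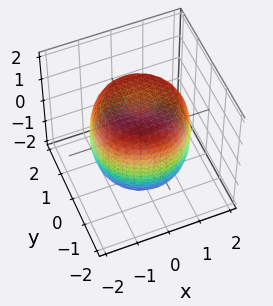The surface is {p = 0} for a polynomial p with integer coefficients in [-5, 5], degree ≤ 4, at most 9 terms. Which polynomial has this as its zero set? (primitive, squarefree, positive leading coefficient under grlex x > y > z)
2*x^4 + 4*x^2*y^2 + 2*y^4 - 3*x^2 - 3*y^2 + 2*z^2 - 3

First, the degree is 4 — no degree-3 surface has this shape.
Next, symmetry: every cross-section ⟂ z is a circle, so x, y appear only via x² + y².
Then, from the visible intercepts: a circular section at z = -1 has radius between 1 and 2.
Finally, together with the visible shape, these determine p as stated.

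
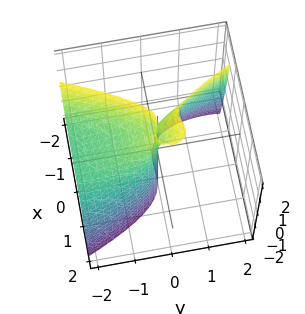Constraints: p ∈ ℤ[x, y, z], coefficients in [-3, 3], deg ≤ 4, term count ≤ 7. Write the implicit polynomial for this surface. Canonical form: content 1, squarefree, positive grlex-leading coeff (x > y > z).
The degree is 3 — a generic line meets the surface in up to 3 points.
Observable constraints: it crosses the x-axis at the gridline x = 0; it crosses the y-axis at the gridline y = 0.
Matching integer coefficients to the picture gives p. Check: (0, 0, -2) on the z-axis lies on the surface, and p(0, 0, -2) = 0. ✓

3*x^3 - x^2*z + y^2*z - 2*y*z + 3*y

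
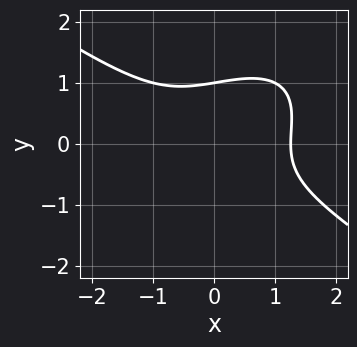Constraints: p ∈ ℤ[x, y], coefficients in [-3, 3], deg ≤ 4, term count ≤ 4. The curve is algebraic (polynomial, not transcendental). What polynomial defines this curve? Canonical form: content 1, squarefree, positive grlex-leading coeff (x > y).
x^3 - x*y^2 + 2*y^3 - 2

(a) The degree is 3 — no degree-2 curve has this shape.
(b) Against the integer gridlines: it meets the y-axis at y = 1 (among the integer gridlines).
(c) These observations pin down the coefficients.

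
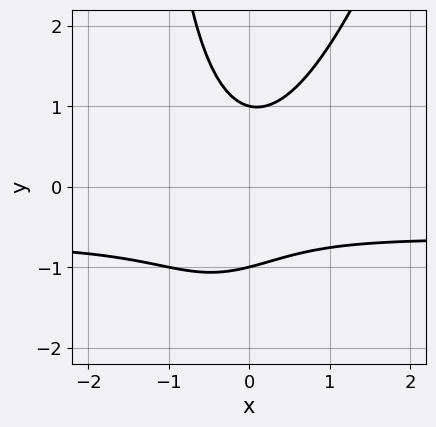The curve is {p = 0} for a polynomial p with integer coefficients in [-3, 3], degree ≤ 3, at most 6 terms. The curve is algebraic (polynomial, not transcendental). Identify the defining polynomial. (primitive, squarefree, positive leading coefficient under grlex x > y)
3*x^2*y - x*y^2 + 2*x^2 - 2*y^2 + 2

deg p = 3. The shape is more complex than any degree-2 curve.
Reading off the gridlines: the curve avoids every integer x-axis point in the box; the y-axis gridline crossings are at y ∈ {-1, 1}.
Fitting integer coefficients to these (and the overall shape) gives p.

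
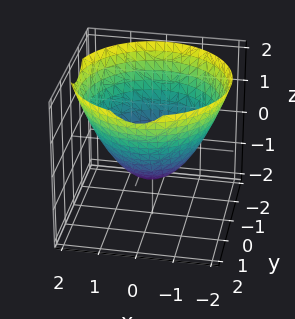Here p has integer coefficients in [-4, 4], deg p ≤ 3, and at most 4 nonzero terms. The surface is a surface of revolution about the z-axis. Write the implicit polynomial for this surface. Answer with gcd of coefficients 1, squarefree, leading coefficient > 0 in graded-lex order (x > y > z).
(a) Degree: no degree-1 surface has this shape, so deg p = 2.
(b) Symmetry: every cross-section ⟂ z is a circle, so x, y appear only via x² + y².
(c) Observable constraints: it meets the z-axis at z = -1 (among the integer gridlines); a circular section at z = 1 has radius between 1 and 2.
(d) Together with the visible shape, these determine p as stated.

2*x^2 + 2*y^2 - 3*z - 3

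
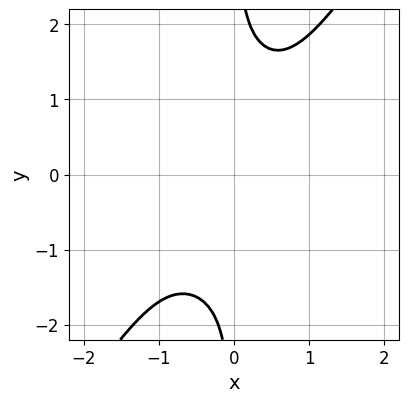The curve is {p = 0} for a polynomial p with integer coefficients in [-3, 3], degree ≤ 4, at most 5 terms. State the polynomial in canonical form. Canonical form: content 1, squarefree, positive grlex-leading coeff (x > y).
First, deg p = 4.
Next, reading off the gridlines: no x-intercept at any integer in the box; no y-intercept at any integer in the box.
Finally, assembling these constraints gives the stated polynomial.

2*x^4 + 2*x^2*y^2 - 2*x*y^3 + x^3 + 3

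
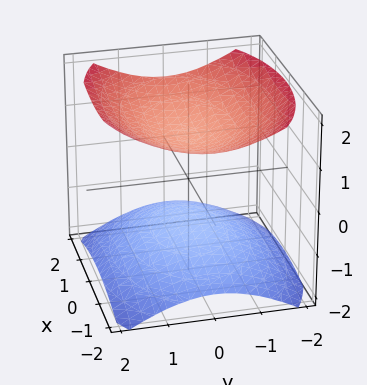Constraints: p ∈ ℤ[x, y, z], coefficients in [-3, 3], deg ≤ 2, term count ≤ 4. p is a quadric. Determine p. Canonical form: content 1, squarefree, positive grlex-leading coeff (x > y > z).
x^2 + 2*y^2 - 3*z^2 + 3

I count 2 distinct pieces.
Degree: two separate bowl-shaped sheets opening away from each other; a quadric, so deg p = 2.
Symmetries: the y ↦ −y reflection is a symmetry, so y appears only in even powers; mirror symmetry x ↦ −x ⇒ only even powers of x; mirror symmetry z ↦ −z ⇒ only even powers of z.
Checking where it meets the axes: among the integer gridlines, it crosses the z-axis at z ∈ {-1, 1}; no x-intercept at any integer in the box; the surface avoids every integer y-axis point in the box.
These observations pin down the coefficients.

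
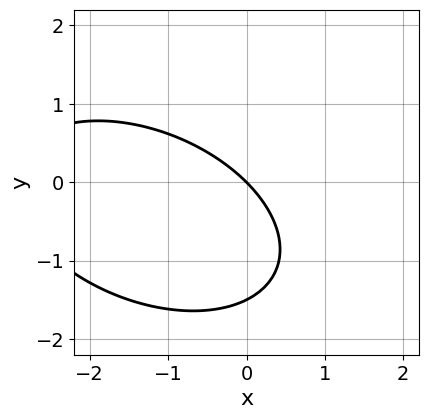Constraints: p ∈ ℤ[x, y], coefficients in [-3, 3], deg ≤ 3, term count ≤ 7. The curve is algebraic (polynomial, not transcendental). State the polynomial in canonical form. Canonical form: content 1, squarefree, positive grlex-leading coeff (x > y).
Degree: the shape is more complex than any degree-1 curve, so deg p = 2.
Reading off the gridlines: it meets the x-axis at x = 0 (among the integer gridlines); it meets the y-axis at y = 0 (among the integer gridlines).
Putting this together gives p.

x^2 + x*y + 2*y^2 + 3*x + 3*y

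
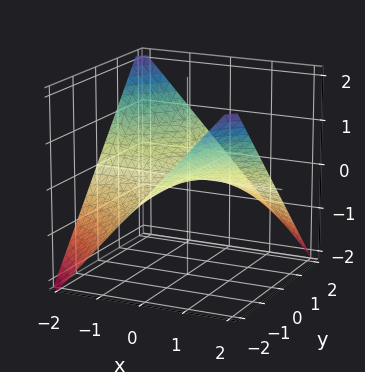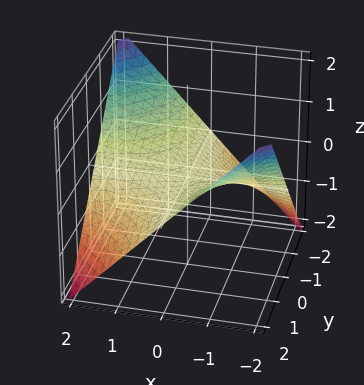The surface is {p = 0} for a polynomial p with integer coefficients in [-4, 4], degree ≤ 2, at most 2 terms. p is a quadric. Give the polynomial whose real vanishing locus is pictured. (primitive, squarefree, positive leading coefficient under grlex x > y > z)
x*y + 2*z

First, the degree is 2 — a hyperbolic paraboloid; a quadric.
Then, checking where it meets the axes: every point of the x-axis in the box is on the surface; every point of the y-axis in the box is on the surface.
Finally, putting this together gives p.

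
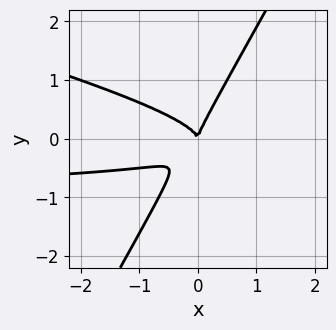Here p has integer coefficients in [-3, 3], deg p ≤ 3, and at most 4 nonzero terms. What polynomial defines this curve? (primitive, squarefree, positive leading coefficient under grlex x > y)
x^2*y + 3*x*y^2 - 2*y^3 + x^2

1. Degree: no degree-2 curve has this shape, so deg p = 3.
2. Reading off the gridlines: one x-axis crossing is at x = 0; it meets the y-axis at y = 0 (among the integer gridlines).
3. Assembling these constraints gives the stated polynomial.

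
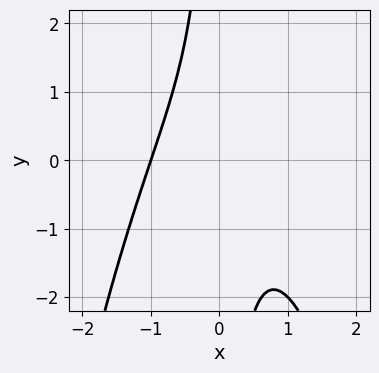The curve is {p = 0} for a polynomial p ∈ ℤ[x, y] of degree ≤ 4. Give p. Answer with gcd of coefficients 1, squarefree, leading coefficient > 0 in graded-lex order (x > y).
x^3 + x*y + 1

First, the degree is 3 — no degree-2 curve has this shape.
Next, from the axis intercepts and sections: the curve avoids every integer y-axis point in the box; it meets the x-axis at x = -1 (among the integer gridlines).
Finally, together with the visible shape, these determine p as stated.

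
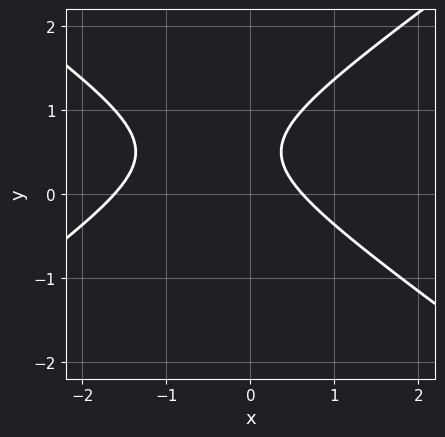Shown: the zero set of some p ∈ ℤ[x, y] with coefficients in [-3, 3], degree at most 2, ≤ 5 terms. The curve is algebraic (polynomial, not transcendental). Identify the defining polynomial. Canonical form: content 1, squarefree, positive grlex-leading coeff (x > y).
x^2 - 2*y^2 + x + 2*y - 1

(a) The degree is 2 — no degree-1 curve has this shape.
(b) Checking where it meets the axes: the curve avoids every integer y-axis point in the box.
(c) Solving for integer coefficients yields p as stated.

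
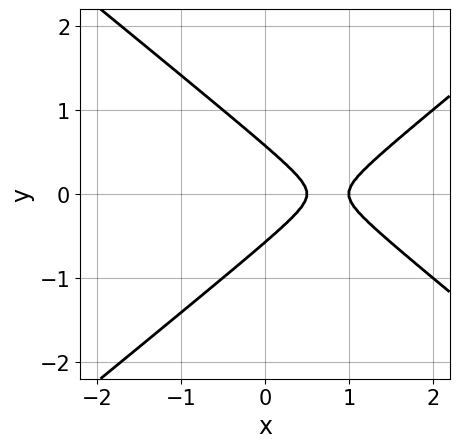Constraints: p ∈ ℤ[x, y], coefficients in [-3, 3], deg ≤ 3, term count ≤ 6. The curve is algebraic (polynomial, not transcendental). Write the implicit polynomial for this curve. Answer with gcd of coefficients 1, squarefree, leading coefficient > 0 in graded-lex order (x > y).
First, degree: a generic line meets the curve in up to 2 points, so deg p = 2.
Then, symmetries: mirror symmetry y ↦ −y ⇒ only even powers of y.
Then, from the visible intercepts: it crosses the x-axis at the gridline x = 1.
Finally, matching integer coefficients to the picture gives p.

2*x^2 - 3*y^2 - 3*x + 1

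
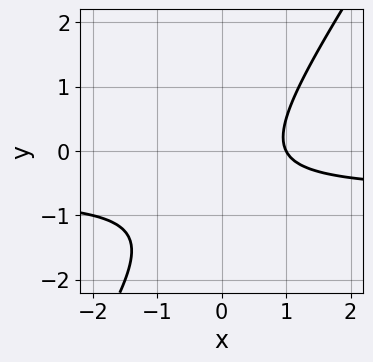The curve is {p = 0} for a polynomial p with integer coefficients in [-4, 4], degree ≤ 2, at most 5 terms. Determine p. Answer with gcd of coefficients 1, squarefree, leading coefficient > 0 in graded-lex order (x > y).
3*x*y - 2*y^2 + 2*x - 2*y - 2

1. deg p = 2. The shape is more complex than any degree-1 curve.
2. Against the integer gridlines: it misses every integer gridline on the y-axis; it meets the x-axis at x = 1 (among the integer gridlines).
3. Assembling these constraints gives the stated polynomial.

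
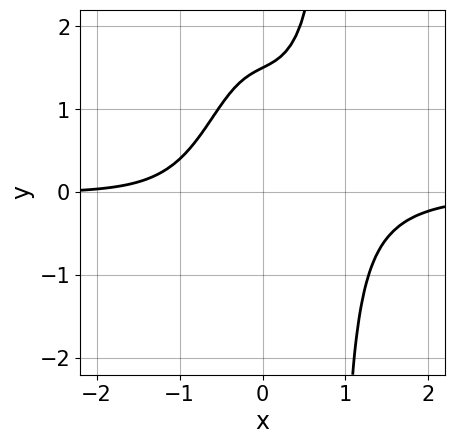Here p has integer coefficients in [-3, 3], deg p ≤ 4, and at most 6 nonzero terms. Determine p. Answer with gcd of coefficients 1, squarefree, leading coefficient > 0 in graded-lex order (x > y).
3*x^3*y + x - 2*y + 3

(a) The degree is 4 — a generic line meets the curve in up to 4 points.
(b) Observable constraints: the curve avoids every integer x-axis point in the box.
(c) Assembling these constraints gives the stated polynomial.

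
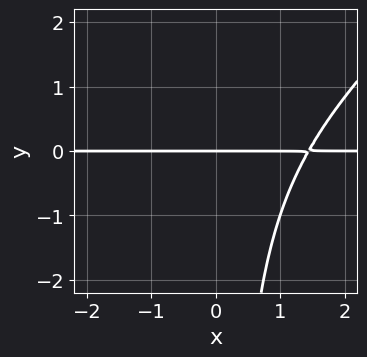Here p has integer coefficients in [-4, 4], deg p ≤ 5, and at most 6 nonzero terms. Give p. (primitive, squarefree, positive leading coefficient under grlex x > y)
First, degree: a generic line meets the curve in up to 4 points, so deg p = 4.
Next, from the visible intercepts: it crosses the y-axis at the gridline y = 0; every point of the x-axis in the box is on the curve.
Finally, matching integer coefficients to the picture gives p.

x^3*y - x^2*y^2 - x*y^2 - 3*y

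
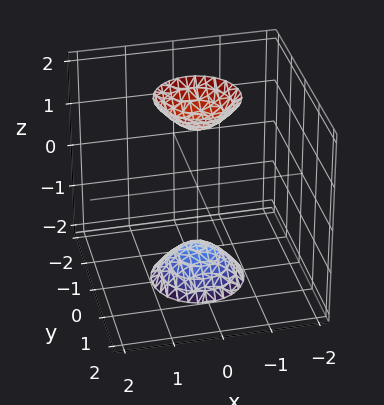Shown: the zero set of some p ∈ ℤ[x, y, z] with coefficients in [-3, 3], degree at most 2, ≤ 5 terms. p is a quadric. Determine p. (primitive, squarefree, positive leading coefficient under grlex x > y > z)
First, the picture has 2 separate pieces. They look like related sheets of one shape, so recover p as a whole.
Then, degree: two separate bowl-shaped sheets opening away from each other; a quadric, so deg p = 2.
Then, symmetries: the z ↦ −z reflection is a symmetry, so z appears only in even powers; rotational symmetry about the z-axis ⇒ p depends on x, y only through x² + y².
Next, observable constraints: a circular section at z = 2 has radius between 0 and 1; no y-intercept at any integer in the box; the surface avoids every integer x-axis point in the box.
Finally, matching integer coefficients to the picture gives p.

3*x^2 + 3*y^2 - z^2 + 2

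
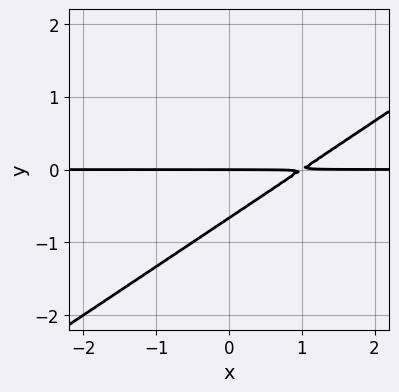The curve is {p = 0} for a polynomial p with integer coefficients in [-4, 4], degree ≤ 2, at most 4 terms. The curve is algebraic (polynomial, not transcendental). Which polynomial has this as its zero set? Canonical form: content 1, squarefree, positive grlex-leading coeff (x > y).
1. deg p = 2. A generic line meets the curve in up to 2 points.
2. From the visible intercepts: it crosses the y-axis at the gridline y = 0; every point of the x-axis in the box is on the curve.
3. Together with the visible shape, these determine p as stated.

2*x*y - 3*y^2 - 2*y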